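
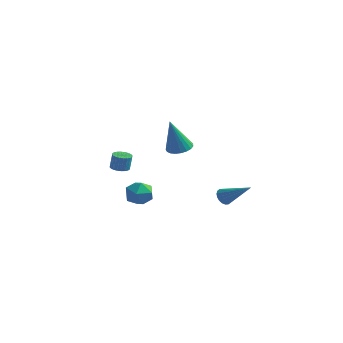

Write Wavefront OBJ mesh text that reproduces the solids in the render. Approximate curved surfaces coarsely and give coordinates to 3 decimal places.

v -3.957 0.426 -1.409
v -3.42 0.628 -1.495
v -3.287 0.697 -0.496
v -3.823 0.494 -0.411
v -3.54 0.82 -1.492
v -3.406 0.889 -0.493
v -3.723 0.952 -1.477
v -3.59 1.021 -0.478
v -3.942 1.004 -1.451
v -3.808 1.073 -0.452
v -4.163 0.968 -1.419
v -4.03 1.036 -0.42
v -4.353 0.849 -1.386
v -4.219 0.918 -0.387
v -4.482 0.666 -1.356
v -4.349 0.734 -0.357
v -4.531 0.446 -1.334
v -4.398 0.515 -0.335
v -4.493 0.223 -1.324
v -4.36 0.292 -0.325
v -4.374 0.031 -1.327
v -4.24 0.1 -0.328
v -4.19 -0.101 -1.342
v -4.057 -0.032 -0.343
v -3.972 -0.153 -1.368
v -3.838 -0.084 -0.369
v -3.75 -0.116 -1.4
v -3.617 -0.048 -0.401
v -3.561 0.002 -1.433
v -3.427 0.071 -0.434
v -3.431 0.186 -1.463
v -3.298 0.254 -0.464
v -3.382 0.405 -1.485
v -3.249 0.474 -0.486
v -4.595 1.994 -4.242
v -4.291 2.45 -3.445
v -3.129 1.53 -4.535
v -2.825 1.986 -3.738
v -3.379 1.197 -3.662
v -4.285 1.484 -3.481
v -3.135 2.496 -4.499
v -4.041 2.783 -4.318
v -3.389 2.761 -3.604
v -3.539 1.958 -3.087
v -3.881 2.022 -4.893
v -4.031 1.219 -4.376
v 1.5 -1.8 2.221
v 1.98 -2.376 2.099
v 1.28 -2.42 4.279
v 2.176 -2.145 2.189
v 2.255 -1.855 2.285
v 2.203 -1.555 2.37
v 2.03 -1.297 2.43
v 1.765 -1.126 2.453
v 1.454 -1.072 2.436
v 1.151 -1.144 2.382
v 0.909 -1.329 2.3
v 0.768 -1.595 2.205
v 0.754 -1.897 2.113
v 0.869 -2.182 2.039
v 1.093 -2.401 1.997
v 1.387 -2.516 1.993
v 1.701 -2.507 2.029
v 2.944 0.435 -2
v 3.217 0.137 -2.416
v 4.636 0.425 -0.88
v 3.262 0.382 -2.482
v 3.244 0.638 -2.453
v 3.167 0.854 -2.334
v 3.045 0.986 -2.149
v 2.903 1.01 -1.934
v 2.77 0.919 -1.733
v 2.67 0.733 -1.584
v 2.625 0.488 -1.518
v 2.643 0.232 -1.548
v 2.72 0.016 -1.666
v 2.842 -0.116 -1.851
v 2.984 -0.14 -2.066
v 3.117 -0.05 -2.267
f 2 1 5
f 2 5 3
f 3 5 6
f 3 6 4
f 5 1 7
f 5 7 6
f 6 7 8
f 6 8 4
f 7 1 9
f 7 9 8
f 8 9 10
f 8 10 4
f 9 1 11
f 9 11 10
f 10 11 12
f 10 12 4
f 11 1 13
f 11 13 12
f 12 13 14
f 12 14 4
f 13 1 15
f 13 15 14
f 14 15 16
f 14 16 4
f 15 1 17
f 15 17 16
f 16 17 18
f 16 18 4
f 17 1 19
f 17 19 18
f 18 19 20
f 18 20 4
f 19 1 21
f 19 21 20
f 20 21 22
f 20 22 4
f 21 1 23
f 21 23 22
f 22 23 24
f 22 24 4
f 23 1 25
f 23 25 24
f 24 25 26
f 24 26 4
f 25 1 27
f 25 27 26
f 26 27 28
f 26 28 4
f 27 1 29
f 27 29 28
f 28 29 30
f 28 30 4
f 29 1 31
f 29 31 30
f 30 31 32
f 30 32 4
f 31 1 33
f 31 33 32
f 32 33 34
f 32 34 4
f 33 1 2
f 33 2 34
f 34 2 3
f 34 3 4
f 35 46 40
f 35 40 36
f 35 36 42
f 35 42 45
f 35 45 46
f 36 40 44
f 40 46 39
f 46 45 37
f 45 42 41
f 42 36 43
f 38 44 39
f 38 39 37
f 38 37 41
f 38 41 43
f 38 43 44
f 39 44 40
f 37 39 46
f 41 37 45
f 43 41 42
f 44 43 36
f 48 47 50
f 48 50 49
f 50 47 51
f 50 51 49
f 51 47 52
f 51 52 49
f 52 47 53
f 52 53 49
f 53 47 54
f 53 54 49
f 54 47 55
f 54 55 49
f 55 47 56
f 55 56 49
f 56 47 57
f 56 57 49
f 57 47 58
f 57 58 49
f 58 47 59
f 58 59 49
f 59 47 60
f 59 60 49
f 60 47 61
f 60 61 49
f 61 47 62
f 61 62 49
f 62 47 63
f 62 63 49
f 63 47 48
f 63 48 49
f 65 64 67
f 65 67 66
f 67 64 68
f 67 68 66
f 68 64 69
f 68 69 66
f 69 64 70
f 69 70 66
f 70 64 71
f 70 71 66
f 71 64 72
f 71 72 66
f 72 64 73
f 72 73 66
f 73 64 74
f 73 74 66
f 74 64 75
f 74 75 66
f 75 64 76
f 75 76 66
f 76 64 77
f 76 77 66
f 77 64 78
f 77 78 66
f 78 64 79
f 78 79 66
f 79 64 65
f 79 65 66



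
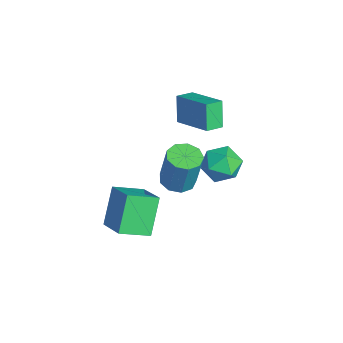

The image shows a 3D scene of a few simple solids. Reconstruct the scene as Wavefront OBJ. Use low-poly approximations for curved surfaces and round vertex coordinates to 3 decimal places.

v 2.02 -2.637 0.97
v 3.595 -2.265 1.803
v 1.988 -1.127 0.357
v 3.564 -0.755 1.19
v 3.076 -3.305 -0.73
v 4.652 -2.933 0.103
v 3.045 -1.795 -1.343
v 4.62 -1.423 -0.51
v -1.013 4.194 -2.958
v -0.382 3.771 -2.086
v -2.538 3.369 -2.254
v -1.907 2.946 -1.382
v -2.113 4.082 -1.448
v -1.171 4.592 -1.884
v -1.749 2.548 -2.456
v -0.807 3.058 -2.892
v -0.837 2.754 -1.776
v -1.062 3.702 -1.153
v -1.858 3.438 -3.187
v -2.083 4.386 -2.564
v -0.605 1.111 2.589
v -1.245 1.243 3.973
v -0.977 1.981 2.335
v -1.617 2.113 3.718
v 1.177 2.087 3.322
v 0.537 2.219 4.705
v 0.805 2.957 3.067
v 0.165 3.089 4.451
v 1.047 0.724 -0.255
v 1.933 0.679 -0.41
v 2.318 0.932 1.72
v 1.433 0.976 1.875
v 1.742 1.264 -0.445
v 2.127 1.516 1.686
v 1.226 1.595 -0.391
v 1.611 1.848 1.74
v 0.626 1.519 -0.274
v 1.012 1.772 1.857
v 0.224 1.071 -0.148
v 0.609 1.323 1.983
v 0.207 0.46 -0.072
v 0.592 0.713 2.059
v 0.583 -0.027 -0.082
v 0.968 0.225 2.049
v 1.176 -0.163 -0.173
v 1.562 0.089 1.957
v 1.709 0.116 -0.303
v 2.095 0.369 1.828
f 2 4 1
f 5 2 1
f 1 4 3
f 3 5 1
f 2 8 4
f 6 2 5
f 6 8 2
f 4 8 3
f 7 5 3
f 3 8 7
f 7 6 5
f 8 6 7
f 9 20 14
f 9 14 10
f 9 10 16
f 9 16 19
f 9 19 20
f 10 14 18
f 14 20 13
f 20 19 11
f 19 16 15
f 16 10 17
f 12 18 13
f 12 13 11
f 12 11 15
f 12 15 17
f 12 17 18
f 13 18 14
f 11 13 20
f 15 11 19
f 17 15 16
f 18 17 10
f 22 24 21
f 25 22 21
f 21 24 23
f 23 25 21
f 22 28 24
f 26 22 25
f 26 28 22
f 24 28 23
f 27 25 23
f 23 28 27
f 27 26 25
f 28 26 27
f 30 29 33
f 30 33 31
f 31 33 34
f 31 34 32
f 33 29 35
f 33 35 34
f 34 35 36
f 34 36 32
f 35 29 37
f 35 37 36
f 36 37 38
f 36 38 32
f 37 29 39
f 37 39 38
f 38 39 40
f 38 40 32
f 39 29 41
f 39 41 40
f 40 41 42
f 40 42 32
f 41 29 43
f 41 43 42
f 42 43 44
f 42 44 32
f 43 29 45
f 43 45 44
f 44 45 46
f 44 46 32
f 45 29 47
f 45 47 46
f 46 47 48
f 46 48 32
f 47 29 30
f 47 30 48
f 48 30 31
f 48 31 32



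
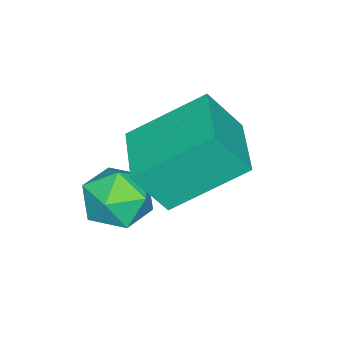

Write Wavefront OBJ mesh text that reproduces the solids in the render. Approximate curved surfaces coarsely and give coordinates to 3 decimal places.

v 3.453 -2.82 1.188
v 3.903 -3.044 0.424
v 2.777 -4.136 1.176
v 3.227 -4.36 0.412
v 3.679 -4.282 1.203
v 4.098 -3.469 1.21
v 2.582 -3.711 0.39
v 3.001 -2.898 0.397
v 3.365 -3.595 -0.07
v 4.043 -3.948 0.433
v 2.637 -3.232 1.167
v 3.315 -3.585 1.67
v 2.52 -3.835 2.29
v 1.533 -2.339 3.531
v 2.101 -3.163 1.147
v 1.114 -1.668 2.389
v 4.006 -2.872 2.311
v 3.019 -1.377 3.553
v 3.587 -2.201 1.169
v 2.6 -0.705 2.41
f 1 12 6
f 1 6 2
f 1 2 8
f 1 8 11
f 1 11 12
f 2 6 10
f 6 12 5
f 12 11 3
f 11 8 7
f 8 2 9
f 4 10 5
f 4 5 3
f 4 3 7
f 4 7 9
f 4 9 10
f 5 10 6
f 3 5 12
f 7 3 11
f 9 7 8
f 10 9 2
f 14 16 13
f 17 14 13
f 13 16 15
f 15 17 13
f 14 20 16
f 18 14 17
f 18 20 14
f 16 20 15
f 19 17 15
f 15 20 19
f 19 18 17
f 20 18 19



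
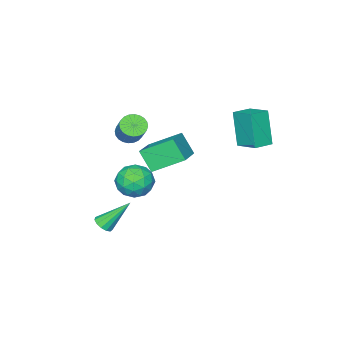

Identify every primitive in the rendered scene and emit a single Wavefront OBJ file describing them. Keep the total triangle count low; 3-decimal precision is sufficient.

v -2.873 -1.06 -1.727
v -2.849 -1.902 -0.547
v -1.32 -0.183 -1.133
v -1.296 -1.025 0.047
v -1.764 -2.375 -2.687
v -1.74 -3.217 -1.507
v -0.211 -1.498 -2.093
v -0.187 -2.34 -0.913
v 1.616 -1.209 1.792
v 2.264 -1.284 1.54
v 2.793 -0.407 2.635
v 2.144 -0.331 2.888
v 2.179 -1.063 1.404
v 2.708 -0.186 2.499
v 2.009 -0.864 1.327
v 2.538 0.013 2.422
v 1.778 -0.718 1.32
v 2.307 0.16 2.416
v 1.523 -0.646 1.386
v 2.052 0.231 2.482
v 1.282 -0.66 1.514
v 1.811 0.217 2.609
v 1.092 -0.757 1.684
v 1.62 0.12 2.779
v 0.981 -0.924 1.87
v 1.51 -0.046 2.966
v 0.967 -1.133 2.045
v 1.496 -0.256 3.14
v 1.052 -1.354 2.181
v 1.581 -0.477 3.276
v 1.222 -1.553 2.258
v 1.751 -0.676 3.353
v 1.453 -1.7 2.264
v 1.982 -0.822 3.36
v 1.708 -1.771 2.198
v 2.237 -0.894 3.294
v 1.949 -1.757 2.071
v 2.478 -0.88 3.166
v 2.14 -1.66 1.901
v 2.668 -0.783 2.996
v 2.25 -1.494 1.714
v 2.779 -0.616 2.81
v 1.635 0.364 -1.125
v 2.611 0.082 -1.436
v 1.109 -1.262 -1.304
v 2.085 -1.544 -1.615
v 1.912 -1.252 -0.609
v 2.237 -0.247 -0.498
v 1.483 -0.933 -2.242
v 1.808 0.072 -2.131
v 2.517 -0.719 -2.126
v 2.782 -0.916 -1.117
v 0.938 -0.264 -1.623
v 1.203 -0.461 -0.614
v 2.169 0.366 -1.265
v 1.551 -1.546 -1.475
v 1.449 -1.374 -0.884
v 2.022 -1.539 -1.066
v 1.949 0.172 -0.714
v 2.523 0.007 -0.896
v 2.112 -0.777 -0.41
v 1.197 -1.187 -1.844
v 1.771 -1.352 -2.026
v 1.698 0.359 -1.674
v 2.271 0.194 -1.856
v 1.608 -0.403 -2.33
v 2.688 -0.271 -1.853
v 2.378 -1.227 -1.958
v 2.025 -0.868 -2.327
v 2.216 -0.277 -2.262
v 2.843 -0.387 -1.26
v 2.534 -1.342 -1.365
v 2.432 -1.171 -0.774
v 2.623 -0.58 -0.709
v 2.788 -0.858 -1.666
v 1.186 0.162 -1.375
v 0.877 -0.793 -1.48
v 1.097 -0.6 -2.031
v 1.288 -0.009 -1.966
v 1.342 0.047 -0.782
v 1.032 -0.909 -0.887
v 1.504 -0.903 -0.478
v 1.695 -0.312 -0.413
v 0.932 -0.322 -1.074
v -3.225 2.716 0.636
v -3.57 2.077 2.606
v -3.1 3.997 1.073
v -3.445 3.359 3.044
v -2.135 2.561 0.776
v -2.48 1.923 2.747
v -2.01 3.843 1.214
v -2.355 3.204 3.184
v 2.968 -1.724 -4.555
v 3.342 -1.967 -4.168
v 1.972 -0.816 -3.025
v 3.474 -1.675 -4.255
v 3.446 -1.399 -4.437
v 3.266 -1.226 -4.657
v 2.992 -1.211 -4.845
v 2.71 -1.359 -4.94
v 2.511 -1.624 -4.913
v 2.456 -1.92 -4.773
v 2.564 -2.154 -4.563
v 2.801 -2.252 -4.351
v 3.091 -2.182 -4.204
f 2 4 1
f 5 2 1
f 1 4 3
f 3 5 1
f 2 8 4
f 6 2 5
f 6 8 2
f 4 8 3
f 7 5 3
f 3 8 7
f 7 6 5
f 8 6 7
f 10 9 13
f 10 13 11
f 11 13 14
f 11 14 12
f 13 9 15
f 13 15 14
f 14 15 16
f 14 16 12
f 15 9 17
f 15 17 16
f 16 17 18
f 16 18 12
f 17 9 19
f 17 19 18
f 18 19 20
f 18 20 12
f 19 9 21
f 19 21 20
f 20 21 22
f 20 22 12
f 21 9 23
f 21 23 22
f 22 23 24
f 22 24 12
f 23 9 25
f 23 25 24
f 24 25 26
f 24 26 12
f 25 9 27
f 25 27 26
f 26 27 28
f 26 28 12
f 27 9 29
f 27 29 28
f 28 29 30
f 28 30 12
f 29 9 31
f 29 31 30
f 30 31 32
f 30 32 12
f 31 9 33
f 31 33 32
f 32 33 34
f 32 34 12
f 33 9 35
f 33 35 34
f 34 35 36
f 34 36 12
f 35 9 37
f 35 37 36
f 36 37 38
f 36 38 12
f 37 9 39
f 37 39 38
f 38 39 40
f 38 40 12
f 39 9 41
f 39 41 40
f 40 41 42
f 40 42 12
f 41 9 10
f 41 10 42
f 42 10 11
f 42 11 12
f 43 80 59
f 80 54 83
f 59 83 48
f 80 83 59
f 43 59 55
f 59 48 60
f 55 60 44
f 59 60 55
f 43 55 64
f 55 44 65
f 64 65 50
f 55 65 64
f 43 64 76
f 64 50 79
f 76 79 53
f 64 79 76
f 43 76 80
f 76 53 84
f 80 84 54
f 76 84 80
f 44 60 71
f 60 48 74
f 71 74 52
f 60 74 71
f 48 83 61
f 83 54 82
f 61 82 47
f 83 82 61
f 54 84 81
f 84 53 77
f 81 77 45
f 84 77 81
f 53 79 78
f 79 50 66
f 78 66 49
f 79 66 78
f 50 65 70
f 65 44 67
f 70 67 51
f 65 67 70
f 46 72 58
f 72 52 73
f 58 73 47
f 72 73 58
f 46 58 56
f 58 47 57
f 56 57 45
f 58 57 56
f 46 56 63
f 56 45 62
f 63 62 49
f 56 62 63
f 46 63 68
f 63 49 69
f 68 69 51
f 63 69 68
f 46 68 72
f 68 51 75
f 72 75 52
f 68 75 72
f 47 73 61
f 73 52 74
f 61 74 48
f 73 74 61
f 45 57 81
f 57 47 82
f 81 82 54
f 57 82 81
f 49 62 78
f 62 45 77
f 78 77 53
f 62 77 78
f 51 69 70
f 69 49 66
f 70 66 50
f 69 66 70
f 52 75 71
f 75 51 67
f 71 67 44
f 75 67 71
f 86 88 85
f 89 86 85
f 85 88 87
f 87 89 85
f 86 92 88
f 90 86 89
f 90 92 86
f 88 92 87
f 91 89 87
f 87 92 91
f 91 90 89
f 92 90 91
f 94 93 96
f 94 96 95
f 96 93 97
f 96 97 95
f 97 93 98
f 97 98 95
f 98 93 99
f 98 99 95
f 99 93 100
f 99 100 95
f 100 93 101
f 100 101 95
f 101 93 102
f 101 102 95
f 102 93 103
f 102 103 95
f 103 93 104
f 103 104 95
f 104 93 105
f 104 105 95
f 105 93 94
f 105 94 95



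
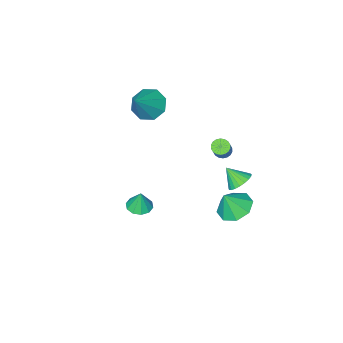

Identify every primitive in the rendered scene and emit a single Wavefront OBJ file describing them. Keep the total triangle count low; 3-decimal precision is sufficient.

v 2.602 0.774 -1.088
v 3.082 0.255 -1.026
v 2.638 0.946 0.068
v 3.298 0.632 -1.089
v 3.247 1.063 -1.152
v 2.95 1.384 -1.19
v 2.52 1.472 -1.19
v 2.122 1.293 -1.151
v 1.906 0.916 -1.088
v 1.957 0.484 -1.025
v 2.254 0.164 -0.987
v 2.684 0.076 -0.987
v -2.084 1.694 1.487
v -1.665 1.445 1.374
v -1.078 1.977 2.38
v -1.496 2.226 2.493
v -1.642 1.635 1.261
v -1.055 2.167 2.266
v -1.707 1.837 1.192
v -1.119 2.369 2.197
v -1.846 2.01 1.181
v -1.259 2.542 2.187
v -2.032 2.121 1.232
v -1.445 2.652 2.237
v -2.229 2.147 1.333
v -1.641 2.679 2.338
v -2.397 2.083 1.464
v -1.809 2.615 2.469
v -2.502 1.943 1.6
v -1.915 2.475 2.606
v -2.525 1.753 1.714
v -1.938 2.285 2.719
v -2.461 1.551 1.783
v -1.873 2.083 2.788
v -2.321 1.378 1.793
v -1.734 1.91 2.799
v -2.135 1.268 1.743
v -1.548 1.799 2.748
v -1.939 1.241 1.642
v -1.351 1.773 2.647
v -1.771 1.305 1.511
v -1.183 1.837 2.516
v -2.393 2.399 -2.953
v -1.457 2.587 -3.412
v -1.767 2.221 -1.747
v -1.806 3.263 -3.131
v -2.499 3.433 -2.745
v -3.13 2.997 -2.481
v -3.33 2.211 -2.494
v -2.981 1.535 -2.775
v -2.288 1.365 -3.16
v -1.656 1.801 -3.424
v -1.163 4.204 1.25
v -0.455 4.381 1.124
v -0.837 3.476 2.05
v -0.535 4.585 1.341
v -0.723 4.722 1.542
v -0.987 4.77 1.692
v -1.281 4.72 1.766
v -1.555 4.581 1.751
v -1.761 4.376 1.649
v -1.864 4.142 1.478
v -1.845 3.918 1.267
v -1.709 3.744 1.054
v -1.478 3.65 0.874
v -1.192 3.651 0.759
v -0.902 3.747 0.729
v -0.656 3.923 0.789
v -0.498 4.147 0.928
v -0.809 -2.901 2.771
v -0.118 -2.724 2.028
v 0.529 -2.339 4.149
v -0.554 -2.088 2.193
v -1.139 -1.928 2.696
v -1.531 -2.338 3.244
v -1.5 -3.078 3.515
v -1.063 -3.714 3.35
v -0.478 -3.873 2.847
v -0.086 -3.463 2.299
f 2 1 4
f 2 4 3
f 4 1 5
f 4 5 3
f 5 1 6
f 5 6 3
f 6 1 7
f 6 7 3
f 7 1 8
f 7 8 3
f 8 1 9
f 8 9 3
f 9 1 10
f 9 10 3
f 10 1 11
f 10 11 3
f 11 1 12
f 11 12 3
f 12 1 2
f 12 2 3
f 14 13 17
f 14 17 15
f 15 17 18
f 15 18 16
f 17 13 19
f 17 19 18
f 18 19 20
f 18 20 16
f 19 13 21
f 19 21 20
f 20 21 22
f 20 22 16
f 21 13 23
f 21 23 22
f 22 23 24
f 22 24 16
f 23 13 25
f 23 25 24
f 24 25 26
f 24 26 16
f 25 13 27
f 25 27 26
f 26 27 28
f 26 28 16
f 27 13 29
f 27 29 28
f 28 29 30
f 28 30 16
f 29 13 31
f 29 31 30
f 30 31 32
f 30 32 16
f 31 13 33
f 31 33 32
f 32 33 34
f 32 34 16
f 33 13 35
f 33 35 34
f 34 35 36
f 34 36 16
f 35 13 37
f 35 37 36
f 36 37 38
f 36 38 16
f 37 13 39
f 37 39 38
f 38 39 40
f 38 40 16
f 39 13 41
f 39 41 40
f 40 41 42
f 40 42 16
f 41 13 14
f 41 14 42
f 42 14 15
f 42 15 16
f 44 43 46
f 44 46 45
f 46 43 47
f 46 47 45
f 47 43 48
f 47 48 45
f 48 43 49
f 48 49 45
f 49 43 50
f 49 50 45
f 50 43 51
f 50 51 45
f 51 43 52
f 51 52 45
f 52 43 44
f 52 44 45
f 54 53 56
f 54 56 55
f 56 53 57
f 56 57 55
f 57 53 58
f 57 58 55
f 58 53 59
f 58 59 55
f 59 53 60
f 59 60 55
f 60 53 61
f 60 61 55
f 61 53 62
f 61 62 55
f 62 53 63
f 62 63 55
f 63 53 64
f 63 64 55
f 64 53 65
f 64 65 55
f 65 53 66
f 65 66 55
f 66 53 67
f 66 67 55
f 67 53 68
f 67 68 55
f 68 53 69
f 68 69 55
f 69 53 54
f 69 54 55
f 71 70 73
f 71 73 72
f 73 70 74
f 73 74 72
f 74 70 75
f 74 75 72
f 75 70 76
f 75 76 72
f 76 70 77
f 76 77 72
f 77 70 78
f 77 78 72
f 78 70 79
f 78 79 72
f 79 70 71
f 79 71 72



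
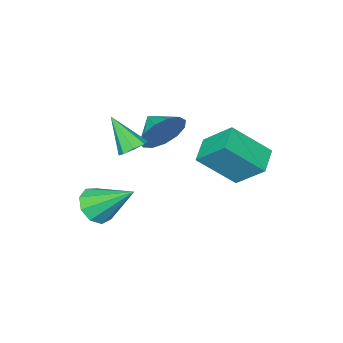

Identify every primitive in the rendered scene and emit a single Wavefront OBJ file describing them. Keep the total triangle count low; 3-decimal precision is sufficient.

v 1.465 1.778 1.369
v 2.044 1.928 1.417
v 1.635 0.742 2.591
v 1.772 2.191 1.677
v 1.32 2.212 1.757
v 0.953 1.978 1.61
v 0.886 1.627 1.322
v 1.158 1.364 1.061
v 1.61 1.344 0.981
v 1.977 1.577 1.128
v -1.72 1.92 0.474
v -2.051 3.086 1.593
v -2.862 2.841 -0.825
v -3.194 4.008 0.294
v -0.806 2.532 0.106
v -1.138 3.699 1.225
v -1.949 3.454 -1.193
v -2.28 4.62 -0.074
v -0.557 1.027 0.923
v 0.031 1.242 1.703
v -0.663 0.033 1.277
v -0.497 1.356 1.865
v -1.043 1.366 1.728
v -1.435 1.268 1.335
v -1.548 1.094 0.811
v -1.346 0.898 0.323
v -0.894 0.743 0.025
v -0.334 0.678 0.012
v 0.155 0.724 0.288
v 0.418 0.866 0.766
v 0.372 1.059 1.293
v 2.046 0.314 -2.265
v 2.601 0.028 -1.688
v 1.454 1.766 -0.975
v 2.853 0.43 -2.024
v 2.728 0.777 -2.473
v 2.284 0.909 -2.824
v 1.728 0.762 -2.914
v 1.322 0.406 -2.7
v 1.254 0.007 -2.283
v 1.557 -0.248 -1.857
v 2.089 -0.24 -1.622
f 2 1 4
f 2 4 3
f 4 1 5
f 4 5 3
f 5 1 6
f 5 6 3
f 6 1 7
f 6 7 3
f 7 1 8
f 7 8 3
f 8 1 9
f 8 9 3
f 9 1 10
f 9 10 3
f 10 1 2
f 10 2 3
f 12 14 11
f 15 12 11
f 11 14 13
f 13 15 11
f 12 18 14
f 16 12 15
f 16 18 12
f 14 18 13
f 17 15 13
f 13 18 17
f 17 16 15
f 18 16 17
f 20 19 22
f 20 22 21
f 22 19 23
f 22 23 21
f 23 19 24
f 23 24 21
f 24 19 25
f 24 25 21
f 25 19 26
f 25 26 21
f 26 19 27
f 26 27 21
f 27 19 28
f 27 28 21
f 28 19 29
f 28 29 21
f 29 19 30
f 29 30 21
f 30 19 31
f 30 31 21
f 31 19 20
f 31 20 21
f 33 32 35
f 33 35 34
f 35 32 36
f 35 36 34
f 36 32 37
f 36 37 34
f 37 32 38
f 37 38 34
f 38 32 39
f 38 39 34
f 39 32 40
f 39 40 34
f 40 32 41
f 40 41 34
f 41 32 42
f 41 42 34
f 42 32 33
f 42 33 34



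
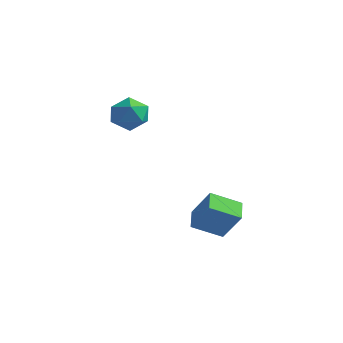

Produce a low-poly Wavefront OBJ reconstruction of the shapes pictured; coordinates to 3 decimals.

v -4.129 -0.932 1.536
v -3.83 -0.456 2.487
v -3.27 -2.424 2.013
v -2.971 -1.948 2.964
v -4.029 -2.206 2.784
v -4.56 -1.284 2.489
v -2.54 -1.596 2.011
v -3.071 -0.674 1.716
v -2.848 -0.866 2.78
v -3.769 -1.244 3.258
v -3.331 -1.636 1.242
v -4.252 -2.014 1.72
v 1.352 -2.424 -3.642
v 0.592 -1.524 -3.142
v 2.29 -1.219 -4.387
v 1.531 -0.318 -3.887
v 2.429 -2.342 -2.153
v 1.67 -1.441 -1.653
v 3.368 -1.136 -2.898
v 2.608 -0.236 -2.398
f 1 12 6
f 1 6 2
f 1 2 8
f 1 8 11
f 1 11 12
f 2 6 10
f 6 12 5
f 12 11 3
f 11 8 7
f 8 2 9
f 4 10 5
f 4 5 3
f 4 3 7
f 4 7 9
f 4 9 10
f 5 10 6
f 3 5 12
f 7 3 11
f 9 7 8
f 10 9 2
f 14 16 13
f 17 14 13
f 13 16 15
f 15 17 13
f 14 20 16
f 18 14 17
f 18 20 14
f 16 20 15
f 19 17 15
f 15 20 19
f 19 18 17
f 20 18 19



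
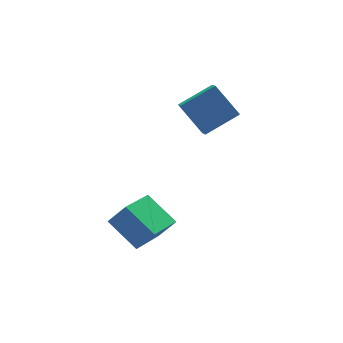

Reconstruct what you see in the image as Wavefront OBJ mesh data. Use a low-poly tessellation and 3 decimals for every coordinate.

v -3.058 -4.88 -3.522
v -2.452 -5.181 -2.693
v -3.571 -3.574 -2.673
v -2.965 -3.875 -1.844
v -1.555 -3.825 -4.236
v -0.949 -4.126 -3.407
v -2.068 -2.519 -3.387
v -1.462 -2.82 -2.558
v 0.975 -2.943 0.169
v 0.497 -1.888 1.316
v 1.342 -2.061 -0.489
v 0.864 -1.006 0.658
v 2.436 -3.034 0.862
v 1.958 -1.979 2.009
v 2.803 -2.152 0.204
v 2.325 -1.097 1.351
f 2 4 1
f 5 2 1
f 1 4 3
f 3 5 1
f 2 8 4
f 6 2 5
f 6 8 2
f 4 8 3
f 7 5 3
f 3 8 7
f 7 6 5
f 8 6 7
f 10 12 9
f 13 10 9
f 9 12 11
f 11 13 9
f 10 16 12
f 14 10 13
f 14 16 10
f 12 16 11
f 15 13 11
f 11 16 15
f 15 14 13
f 16 14 15



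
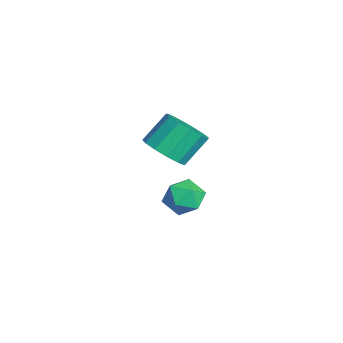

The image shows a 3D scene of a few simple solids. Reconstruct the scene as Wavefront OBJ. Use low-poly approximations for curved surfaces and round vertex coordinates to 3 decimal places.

v 1.87 -0.355 -2.475
v 2.33 0.253 -3.036
v 2.29 -1.513 -3.384
v 2.75 -0.905 -3.945
v 3.075 -1.084 -3.075
v 2.816 -0.369 -2.513
v 1.804 -0.891 -3.907
v 1.545 -0.176 -3.345
v 2.289 -0.079 -3.921
v 3.075 -0.198 -3.407
v 1.545 -1.062 -3.013
v 2.331 -1.181 -2.499
v 4.108 -1.687 0.698
v 4.74 -2.134 1.331
v 4.324 -1.16 2.435
v 3.692 -0.713 1.802
v 5.032 -1.724 1.078
v 4.616 -0.75 2.183
v 5.031 -1.301 0.705
v 4.615 -0.328 1.81
v 4.736 -1.002 0.33
v 4.32 -0.028 1.434
v 4.242 -0.919 0.071
v 3.827 0.055 1.176
v 3.706 -1.081 0.012
v 3.29 -0.107 1.116
v 3.297 -1.435 0.17
v 2.881 -0.461 1.274
v 3.146 -1.869 0.496
v 2.73 -0.895 1.6
v 3.3 -2.245 0.886
v 2.884 -1.271 1.99
v 3.71 -2.444 1.216
v 3.295 -1.47 2.32
v 4.247 -2.403 1.382
v 3.831 -1.429 2.486
f 1 12 6
f 1 6 2
f 1 2 8
f 1 8 11
f 1 11 12
f 2 6 10
f 6 12 5
f 12 11 3
f 11 8 7
f 8 2 9
f 4 10 5
f 4 5 3
f 4 3 7
f 4 7 9
f 4 9 10
f 5 10 6
f 3 5 12
f 7 3 11
f 9 7 8
f 10 9 2
f 14 13 17
f 14 17 15
f 15 17 18
f 15 18 16
f 17 13 19
f 17 19 18
f 18 19 20
f 18 20 16
f 19 13 21
f 19 21 20
f 20 21 22
f 20 22 16
f 21 13 23
f 21 23 22
f 22 23 24
f 22 24 16
f 23 13 25
f 23 25 24
f 24 25 26
f 24 26 16
f 25 13 27
f 25 27 26
f 26 27 28
f 26 28 16
f 27 13 29
f 27 29 28
f 28 29 30
f 28 30 16
f 29 13 31
f 29 31 30
f 30 31 32
f 30 32 16
f 31 13 33
f 31 33 32
f 32 33 34
f 32 34 16
f 33 13 35
f 33 35 34
f 34 35 36
f 34 36 16
f 35 13 14
f 35 14 36
f 36 14 15
f 36 15 16



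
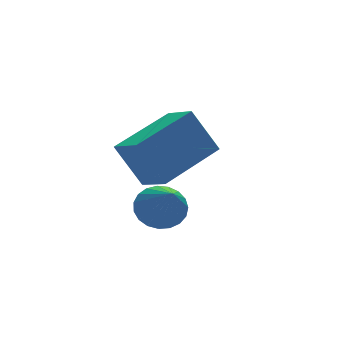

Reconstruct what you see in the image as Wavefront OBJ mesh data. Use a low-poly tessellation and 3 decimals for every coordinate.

v -0.997 -0.901 1.543
v -1.576 -0.363 2.876
v -1.183 0.14 1.042
v -1.762 0.678 2.375
v 0.922 -0.278 2.125
v 0.343 0.26 3.458
v 0.736 0.763 1.624
v 0.157 1.301 2.957
v -1.579 -1.837 1.286
v -1.034 -2.216 1.006
v -1.841 -3.103 2.494
v -0.895 -2.049 1.212
v -0.873 -1.845 1.43
v -0.974 -1.64 1.624
v -1.179 -1.469 1.759
v -1.453 -1.361 1.812
v -1.749 -1.336 1.775
v -2.015 -1.397 1.652
v -2.206 -1.534 1.467
v -2.289 -1.723 1.25
v -2.248 -1.932 1.04
v -2.092 -2.125 0.872
v -1.847 -2.267 0.776
v -1.556 -2.336 0.768
v -1.268 -2.317 0.849
f 2 4 1
f 5 2 1
f 1 4 3
f 3 5 1
f 2 8 4
f 6 2 5
f 6 8 2
f 4 8 3
f 7 5 3
f 3 8 7
f 7 6 5
f 8 6 7
f 10 9 12
f 10 12 11
f 12 9 13
f 12 13 11
f 13 9 14
f 13 14 11
f 14 9 15
f 14 15 11
f 15 9 16
f 15 16 11
f 16 9 17
f 16 17 11
f 17 9 18
f 17 18 11
f 18 9 19
f 18 19 11
f 19 9 20
f 19 20 11
f 20 9 21
f 20 21 11
f 21 9 22
f 21 22 11
f 22 9 23
f 22 23 11
f 23 9 24
f 23 24 11
f 24 9 25
f 24 25 11
f 25 9 10
f 25 10 11



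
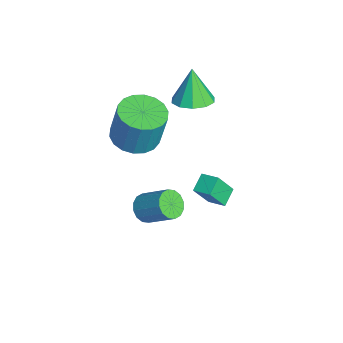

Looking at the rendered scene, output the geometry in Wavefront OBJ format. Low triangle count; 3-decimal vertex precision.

v -1.543 1.607 1.679
v -0.758 1.992 1.933
v -2.077 1.653 3.261
v -1.118 2.403 1.8
v -1.64 2.51 1.62
v -2.125 2.272 1.463
v -2.388 1.781 1.389
v -2.327 1.223 1.425
v -1.967 0.812 1.559
v -1.445 0.705 1.738
v -0.96 0.942 1.895
v -0.698 1.434 1.97
v -0.25 2.394 -3.056
v 0.006 1.697 -1.834
v 0.317 2.976 -2.843
v 0.573 2.279 -1.621
v 0.387 1.921 -3.459
v 0.643 1.224 -2.237
v 0.954 2.503 -3.246
v 1.21 1.806 -2.024
v -0.1 -1.031 1.182
v 0.897 -0.8 0.999
v 1.158 -0.499 2.795
v 0.16 -0.729 2.978
v 0.688 -0.389 0.96
v 0.948 -0.088 2.757
v 0.323 -0.105 0.965
v 0.583 0.196 2.762
v -0.127 -0.005 1.014
v 0.134 0.297 2.81
v -0.571 -0.107 1.095
v -0.31 0.194 2.892
v -0.921 -0.393 1.194
v -0.661 -0.091 2.99
v -1.109 -0.804 1.29
v -0.849 -0.503 3.087
v -1.098 -1.261 1.365
v -0.837 -0.96 3.161
v -0.888 -1.672 1.403
v -0.628 -1.371 3.2
v -0.523 -1.956 1.398
v -0.263 -1.655 3.195
v -0.074 -2.057 1.35
v 0.187 -1.755 3.146
v 0.37 -1.954 1.268
v 0.631 -1.653 3.065
v 0.721 -1.669 1.17
v 0.981 -1.367 2.966
v 0.909 -1.257 1.073
v 1.169 -0.956 2.87
v 3.012 -1.112 -0.396
v 3.593 -1.333 -0.646
v 4.329 -0.429 0.266
v 3.748 -0.208 0.516
v 3.507 -1.063 -0.845
v 4.243 -0.159 0.067
v 3.288 -0.805 -0.923
v 4.025 0.099 -0.012
v 2.996 -0.63 -0.861
v 3.732 0.274 0.051
v 2.707 -0.584 -0.674
v 3.444 0.32 0.238
v 2.501 -0.679 -0.412
v 3.237 0.225 0.5
v 2.431 -0.891 -0.146
v 3.167 0.013 0.766
v 2.517 -1.161 0.053
v 3.253 -0.257 0.965
v 2.735 -1.419 0.132
v 3.472 -0.515 1.043
v 3.028 -1.594 0.069
v 3.764 -0.69 0.981
v 3.316 -1.64 -0.118
v 4.053 -0.736 0.794
v 3.523 -1.545 -0.38
v 4.259 -0.641 0.532
f 2 1 4
f 2 4 3
f 4 1 5
f 4 5 3
f 5 1 6
f 5 6 3
f 6 1 7
f 6 7 3
f 7 1 8
f 7 8 3
f 8 1 9
f 8 9 3
f 9 1 10
f 9 10 3
f 10 1 11
f 10 11 3
f 11 1 12
f 11 12 3
f 12 1 2
f 12 2 3
f 14 16 13
f 17 14 13
f 13 16 15
f 15 17 13
f 14 20 16
f 18 14 17
f 18 20 14
f 16 20 15
f 19 17 15
f 15 20 19
f 19 18 17
f 20 18 19
f 22 21 25
f 22 25 23
f 23 25 26
f 23 26 24
f 25 21 27
f 25 27 26
f 26 27 28
f 26 28 24
f 27 21 29
f 27 29 28
f 28 29 30
f 28 30 24
f 29 21 31
f 29 31 30
f 30 31 32
f 30 32 24
f 31 21 33
f 31 33 32
f 32 33 34
f 32 34 24
f 33 21 35
f 33 35 34
f 34 35 36
f 34 36 24
f 35 21 37
f 35 37 36
f 36 37 38
f 36 38 24
f 37 21 39
f 37 39 38
f 38 39 40
f 38 40 24
f 39 21 41
f 39 41 40
f 40 41 42
f 40 42 24
f 41 21 43
f 41 43 42
f 42 43 44
f 42 44 24
f 43 21 45
f 43 45 44
f 44 45 46
f 44 46 24
f 45 21 47
f 45 47 46
f 46 47 48
f 46 48 24
f 47 21 49
f 47 49 48
f 48 49 50
f 48 50 24
f 49 21 22
f 49 22 50
f 50 22 23
f 50 23 24
f 52 51 55
f 52 55 53
f 53 55 56
f 53 56 54
f 55 51 57
f 55 57 56
f 56 57 58
f 56 58 54
f 57 51 59
f 57 59 58
f 58 59 60
f 58 60 54
f 59 51 61
f 59 61 60
f 60 61 62
f 60 62 54
f 61 51 63
f 61 63 62
f 62 63 64
f 62 64 54
f 63 51 65
f 63 65 64
f 64 65 66
f 64 66 54
f 65 51 67
f 65 67 66
f 66 67 68
f 66 68 54
f 67 51 69
f 67 69 68
f 68 69 70
f 68 70 54
f 69 51 71
f 69 71 70
f 70 71 72
f 70 72 54
f 71 51 73
f 71 73 72
f 72 73 74
f 72 74 54
f 73 51 75
f 73 75 74
f 74 75 76
f 74 76 54
f 75 51 52
f 75 52 76
f 76 52 53
f 76 53 54



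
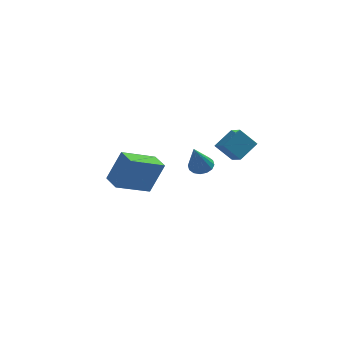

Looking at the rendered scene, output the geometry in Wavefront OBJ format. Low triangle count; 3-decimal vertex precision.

v -3.665 2.511 -3.312
v -2.904 2.701 -1.45
v -4.367 3.439 -3.12
v -3.607 3.63 -1.258
v -2.153 3.81 -4.062
v -1.393 4.001 -2.2
v -2.856 4.739 -3.87
v -2.095 4.929 -2.008
v 1.579 -2.032 0.636
v 2.215 -2.026 0.707
v 1.421 -3.128 2.144
v 2.107 -1.768 0.884
v 1.857 -1.58 0.994
v 1.533 -1.514 1.009
v 1.221 -1.586 0.923
v 1.005 -1.778 0.761
v 0.943 -2.038 0.566
v 1.051 -2.296 0.389
v 1.301 -2.484 0.279
v 1.625 -2.551 0.264
v 1.937 -2.478 0.35
v 2.153 -2.287 0.512
v 1.906 -0.194 1.195
v 2.441 -0.908 1.549
v 2.579 0.685 1.95
v 3.114 -0.029 2.304
v 2.746 -0.031 0.256
v 3.281 -0.745 0.61
v 3.419 0.848 1.011
v 3.954 0.134 1.365
f 2 4 1
f 5 2 1
f 1 4 3
f 3 5 1
f 2 8 4
f 6 2 5
f 6 8 2
f 4 8 3
f 7 5 3
f 3 8 7
f 7 6 5
f 8 6 7
f 10 9 12
f 10 12 11
f 12 9 13
f 12 13 11
f 13 9 14
f 13 14 11
f 14 9 15
f 14 15 11
f 15 9 16
f 15 16 11
f 16 9 17
f 16 17 11
f 17 9 18
f 17 18 11
f 18 9 19
f 18 19 11
f 19 9 20
f 19 20 11
f 20 9 21
f 20 21 11
f 21 9 22
f 21 22 11
f 22 9 10
f 22 10 11
f 24 26 23
f 27 24 23
f 23 26 25
f 25 27 23
f 24 30 26
f 28 24 27
f 28 30 24
f 26 30 25
f 29 27 25
f 25 30 29
f 29 28 27
f 30 28 29



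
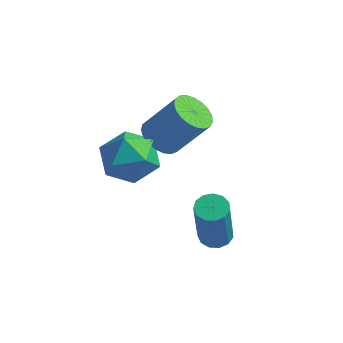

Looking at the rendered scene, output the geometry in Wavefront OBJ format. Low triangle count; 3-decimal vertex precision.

v 2.063 -2.869 -3.717
v 2.601 -3.063 -3.811
v 2.736 -3.685 -1.757
v 2.197 -3.491 -1.663
v 2.631 -2.751 -3.718
v 2.765 -3.373 -1.665
v 2.48 -2.476 -3.625
v 2.614 -3.099 -1.572
v 2.197 -2.326 -3.561
v 2.331 -2.949 -1.508
v 1.871 -2.348 -3.546
v 2.005 -2.971 -1.493
v 1.606 -2.536 -3.586
v 1.741 -3.159 -1.532
v 1.486 -2.829 -3.667
v 1.621 -3.452 -1.613
v 1.549 -3.135 -3.764
v 1.684 -3.757 -1.71
v 1.776 -3.356 -3.846
v 1.91 -3.979 -1.792
v 2.093 -3.422 -3.887
v 2.227 -4.045 -1.833
v 2.401 -3.313 -3.874
v 2.535 -3.936 -1.82
v -0.354 -1.956 -0.386
v 0.279 -2.065 -0.811
v 1.287 -1.712 0.601
v 0.654 -1.604 1.026
v 0.226 -1.752 -0.85
v 1.233 -1.399 0.562
v 0.072 -1.474 -0.81
v 1.079 -1.121 0.602
v -0.156 -1.28 -0.696
v 0.851 -0.927 0.716
v -0.418 -1.202 -0.529
v 0.59 -0.85 0.883
v -0.668 -1.255 -0.337
v 0.339 -0.903 1.075
v -0.865 -1.43 -0.153
v 0.143 -1.077 1.259
v -0.973 -1.695 -0.01
v 0.035 -1.342 1.402
v -0.973 -2.005 0.068
v 0.034 -1.653 1.48
v -0.867 -2.307 0.068
v 0.14 -1.955 1.48
v -0.672 -2.549 -0.011
v 0.335 -2.196 1.401
v -0.422 -2.688 -0.155
v 0.585 -2.335 1.257
v -0.16 -2.7 -0.338
v 0.847 -2.347 1.074
v 0.068 -2.584 -0.53
v 1.076 -2.231 0.882
v 0.224 -2.359 -0.697
v 1.231 -2.007 0.715
v -1.451 -2.288 -0.256
v -0.787 -2.039 -1.089
v -1.053 -4.001 -0.451
v -0.389 -3.752 -1.284
v -0.122 -3.457 -0.265
v -0.368 -2.398 -0.145
v -1.472 -3.642 -1.395
v -1.718 -2.583 -1.275
v -0.8 -2.876 -1.793
v 0.034 -2.762 -1.095
v -1.874 -3.278 -0.445
v -1.04 -3.164 0.253
f 2 1 5
f 2 5 3
f 3 5 6
f 3 6 4
f 5 1 7
f 5 7 6
f 6 7 8
f 6 8 4
f 7 1 9
f 7 9 8
f 8 9 10
f 8 10 4
f 9 1 11
f 9 11 10
f 10 11 12
f 10 12 4
f 11 1 13
f 11 13 12
f 12 13 14
f 12 14 4
f 13 1 15
f 13 15 14
f 14 15 16
f 14 16 4
f 15 1 17
f 15 17 16
f 16 17 18
f 16 18 4
f 17 1 19
f 17 19 18
f 18 19 20
f 18 20 4
f 19 1 21
f 19 21 20
f 20 21 22
f 20 22 4
f 21 1 23
f 21 23 22
f 22 23 24
f 22 24 4
f 23 1 2
f 23 2 24
f 24 2 3
f 24 3 4
f 26 25 29
f 26 29 27
f 27 29 30
f 27 30 28
f 29 25 31
f 29 31 30
f 30 31 32
f 30 32 28
f 31 25 33
f 31 33 32
f 32 33 34
f 32 34 28
f 33 25 35
f 33 35 34
f 34 35 36
f 34 36 28
f 35 25 37
f 35 37 36
f 36 37 38
f 36 38 28
f 37 25 39
f 37 39 38
f 38 39 40
f 38 40 28
f 39 25 41
f 39 41 40
f 40 41 42
f 40 42 28
f 41 25 43
f 41 43 42
f 42 43 44
f 42 44 28
f 43 25 45
f 43 45 44
f 44 45 46
f 44 46 28
f 45 25 47
f 45 47 46
f 46 47 48
f 46 48 28
f 47 25 49
f 47 49 48
f 48 49 50
f 48 50 28
f 49 25 51
f 49 51 50
f 50 51 52
f 50 52 28
f 51 25 53
f 51 53 52
f 52 53 54
f 52 54 28
f 53 25 55
f 53 55 54
f 54 55 56
f 54 56 28
f 55 25 26
f 55 26 56
f 56 26 27
f 56 27 28
f 57 68 62
f 57 62 58
f 57 58 64
f 57 64 67
f 57 67 68
f 58 62 66
f 62 68 61
f 68 67 59
f 67 64 63
f 64 58 65
f 60 66 61
f 60 61 59
f 60 59 63
f 60 63 65
f 60 65 66
f 61 66 62
f 59 61 68
f 63 59 67
f 65 63 64
f 66 65 58



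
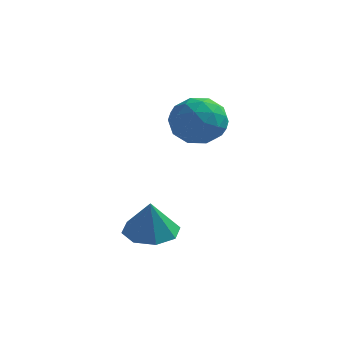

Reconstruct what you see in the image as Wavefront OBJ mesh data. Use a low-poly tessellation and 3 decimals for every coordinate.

v -0.823 -0.456 -2.738
v 0.017 0.083 -2.685
v -0.677 -0.824 -1.322
v -0.605 0.494 -2.513
v -1.356 0.348 -2.473
v -1.794 -0.268 -2.588
v -1.664 -0.995 -2.791
v -1.042 -1.406 -2.962
v -0.291 -1.26 -3.002
v 0.147 -0.644 -2.887
v 0.164 2.403 0.778
v 0.929 1.931 1.419
v -1.109 1.889 1.921
v -0.344 1.417 2.562
v -0.388 2.517 2.473
v 0.398 2.834 1.767
v -0.578 0.986 1.573
v 0.208 1.303 0.867
v 0.471 1.055 1.91
v 0.588 2.002 2.466
v -0.768 1.818 0.874
v -0.651 2.765 1.43
v 0.658 2.212 0.998
v -0.838 1.608 2.342
v -0.864 2.254 2.29
v -0.414 1.977 2.666
v 0.346 2.743 1.203
v 0.796 2.466 1.579
v 0.022 2.81 2.199
v -0.976 1.354 1.761
v -0.526 1.077 2.137
v 0.234 1.843 0.674
v 0.684 1.566 1.05
v -0.202 1.01 1.141
v 0.839 1.42 1.663
v 0.09 1.118 2.335
v -0.048 0.864 1.754
v 0.415 1.051 1.339
v 0.908 1.976 1.99
v 0.16 1.674 2.662
v 0.133 2.321 2.61
v 0.596 2.507 2.195
v 0.638 1.462 2.279
v -0.34 2.146 0.678
v -1.088 1.844 1.35
v -0.776 1.313 1.145
v -0.313 1.499 0.73
v -0.27 2.702 1.005
v -1.019 2.4 1.677
v -0.595 2.769 2.001
v -0.132 2.956 1.586
v -0.818 2.358 1.061
f 2 1 4
f 2 4 3
f 4 1 5
f 4 5 3
f 5 1 6
f 5 6 3
f 6 1 7
f 6 7 3
f 7 1 8
f 7 8 3
f 8 1 9
f 8 9 3
f 9 1 10
f 9 10 3
f 10 1 2
f 10 2 3
f 11 48 27
f 48 22 51
f 27 51 16
f 48 51 27
f 11 27 23
f 27 16 28
f 23 28 12
f 27 28 23
f 11 23 32
f 23 12 33
f 32 33 18
f 23 33 32
f 11 32 44
f 32 18 47
f 44 47 21
f 32 47 44
f 11 44 48
f 44 21 52
f 48 52 22
f 44 52 48
f 12 28 39
f 28 16 42
f 39 42 20
f 28 42 39
f 16 51 29
f 51 22 50
f 29 50 15
f 51 50 29
f 22 52 49
f 52 21 45
f 49 45 13
f 52 45 49
f 21 47 46
f 47 18 34
f 46 34 17
f 47 34 46
f 18 33 38
f 33 12 35
f 38 35 19
f 33 35 38
f 14 40 26
f 40 20 41
f 26 41 15
f 40 41 26
f 14 26 24
f 26 15 25
f 24 25 13
f 26 25 24
f 14 24 31
f 24 13 30
f 31 30 17
f 24 30 31
f 14 31 36
f 31 17 37
f 36 37 19
f 31 37 36
f 14 36 40
f 36 19 43
f 40 43 20
f 36 43 40
f 15 41 29
f 41 20 42
f 29 42 16
f 41 42 29
f 13 25 49
f 25 15 50
f 49 50 22
f 25 50 49
f 17 30 46
f 30 13 45
f 46 45 21
f 30 45 46
f 19 37 38
f 37 17 34
f 38 34 18
f 37 34 38
f 20 43 39
f 43 19 35
f 39 35 12
f 43 35 39



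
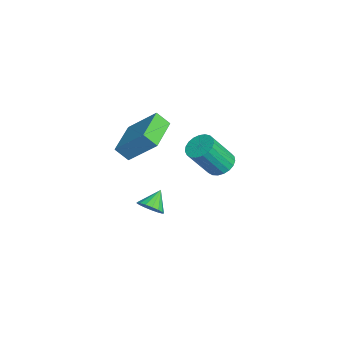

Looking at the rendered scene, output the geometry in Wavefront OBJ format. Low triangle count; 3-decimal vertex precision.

v 0.967 2.723 -0.908
v 1.537 3.305 -0.667
v 1.963 2.16 1.09
v 1.393 1.577 0.848
v 1.241 3.426 -0.517
v 1.667 2.28 1.24
v 0.897 3.424 -0.434
v 1.323 2.279 1.323
v 0.566 3.302 -0.433
v 0.992 2.157 1.323
v 0.303 3.079 -0.515
v 0.729 1.934 1.242
v 0.156 2.795 -0.664
v 0.582 1.65 1.092
v 0.149 2.498 -0.856
v 0.575 1.353 0.901
v 0.283 2.24 -1.057
v 0.709 1.095 0.7
v 0.536 2.066 -1.232
v 0.962 0.92 0.525
v 0.863 2.005 -1.351
v 1.289 0.859 0.406
v 1.208 2.068 -1.394
v 1.634 0.922 0.363
v 1.511 2.244 -1.352
v 1.937 1.099 0.404
v 1.721 2.503 -1.234
v 2.147 1.358 0.522
v 1.8 2.8 -1.06
v 2.226 1.655 0.697
v 1.735 3.084 -0.859
v 2.161 1.938 0.898
v 1.76 -0.966 -3.529
v 2.187 -1.219 -2.928
v 1 -0.354 -2.731
v 2.349 -0.896 -3.022
v 2.375 -0.588 -3.232
v 2.26 -0.367 -3.511
v 2.031 -0.284 -3.793
v 1.74 -0.356 -4.015
v 1.453 -0.568 -4.126
v 1.237 -0.871 -4.1
v 1.14 -1.196 -3.943
v 1.186 -1.468 -3.691
v 1.363 -1.625 -3.402
v 1.631 -1.631 -3.143
v 1.928 -1.484 -2.971
v 2.01 -1.366 2.094
v 1.822 -2.021 2.785
v 2.723 -0.009 3.573
v 2.535 -0.664 4.264
v 3.965 -2.156 1.876
v 3.777 -2.811 2.567
v 4.678 -0.799 3.355
v 4.49 -1.454 4.046
f 2 1 5
f 2 5 3
f 3 5 6
f 3 6 4
f 5 1 7
f 5 7 6
f 6 7 8
f 6 8 4
f 7 1 9
f 7 9 8
f 8 9 10
f 8 10 4
f 9 1 11
f 9 11 10
f 10 11 12
f 10 12 4
f 11 1 13
f 11 13 12
f 12 13 14
f 12 14 4
f 13 1 15
f 13 15 14
f 14 15 16
f 14 16 4
f 15 1 17
f 15 17 16
f 16 17 18
f 16 18 4
f 17 1 19
f 17 19 18
f 18 19 20
f 18 20 4
f 19 1 21
f 19 21 20
f 20 21 22
f 20 22 4
f 21 1 23
f 21 23 22
f 22 23 24
f 22 24 4
f 23 1 25
f 23 25 24
f 24 25 26
f 24 26 4
f 25 1 27
f 25 27 26
f 26 27 28
f 26 28 4
f 27 1 29
f 27 29 28
f 28 29 30
f 28 30 4
f 29 1 31
f 29 31 30
f 30 31 32
f 30 32 4
f 31 1 2
f 31 2 32
f 32 2 3
f 32 3 4
f 34 33 36
f 34 36 35
f 36 33 37
f 36 37 35
f 37 33 38
f 37 38 35
f 38 33 39
f 38 39 35
f 39 33 40
f 39 40 35
f 40 33 41
f 40 41 35
f 41 33 42
f 41 42 35
f 42 33 43
f 42 43 35
f 43 33 44
f 43 44 35
f 44 33 45
f 44 45 35
f 45 33 46
f 45 46 35
f 46 33 47
f 46 47 35
f 47 33 34
f 47 34 35
f 49 51 48
f 52 49 48
f 48 51 50
f 50 52 48
f 49 55 51
f 53 49 52
f 53 55 49
f 51 55 50
f 54 52 50
f 50 55 54
f 54 53 52
f 55 53 54



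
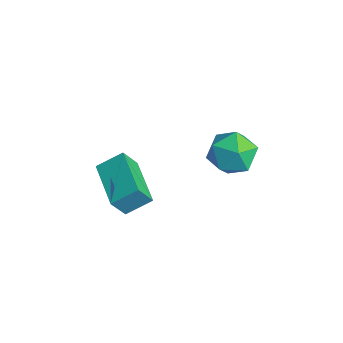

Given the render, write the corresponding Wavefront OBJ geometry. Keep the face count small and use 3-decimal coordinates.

v -3.98 -2.799 -2.174
v -3.697 -1.765 -1.532
v -3.987 -2.186 -3.159
v -3.704 -1.152 -2.517
v -1.876 -3.208 -2.443
v -1.593 -2.174 -1.801
v -1.883 -2.595 -3.428
v -1.6 -1.561 -2.786
v -3.284 2.554 -3.195
v -2.341 3.187 -3.169
v -2.679 1.593 -1.751
v -1.736 2.226 -1.725
v -2.737 2.686 -1.446
v -3.11 3.28 -2.339
v -1.91 1.5 -2.581
v -2.283 2.094 -3.474
v -1.492 2.535 -2.789
v -2.003 3.268 -2.088
v -3.017 1.512 -2.832
v -3.528 2.245 -2.131
f 2 4 1
f 5 2 1
f 1 4 3
f 3 5 1
f 2 8 4
f 6 2 5
f 6 8 2
f 4 8 3
f 7 5 3
f 3 8 7
f 7 6 5
f 8 6 7
f 9 20 14
f 9 14 10
f 9 10 16
f 9 16 19
f 9 19 20
f 10 14 18
f 14 20 13
f 20 19 11
f 19 16 15
f 16 10 17
f 12 18 13
f 12 13 11
f 12 11 15
f 12 15 17
f 12 17 18
f 13 18 14
f 11 13 20
f 15 11 19
f 17 15 16
f 18 17 10



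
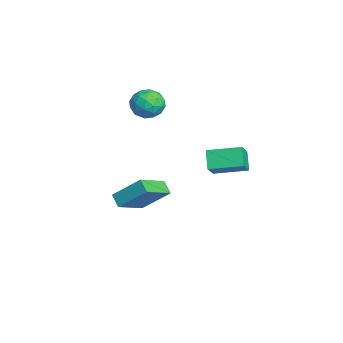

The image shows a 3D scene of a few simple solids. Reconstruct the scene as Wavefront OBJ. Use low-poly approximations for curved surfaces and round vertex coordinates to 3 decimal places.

v -0.799 -2.87 -5.307
v -1.491 -3.127 -4.774
v -0.279 -1.396 -3.92
v -0.97 -1.653 -3.387
v 0.51 -4.287 -4.293
v -0.181 -4.544 -3.76
v 1.031 -2.813 -2.906
v 0.339 -3.07 -2.373
v -3.517 -1.65 1.824
v -2.741 -1.81 2.515
v -2.879 -2.87 0.825
v -2.103 -3.03 1.516
v -3.09 -3.295 1.763
v -3.484 -2.541 2.381
v -2.136 -2.139 0.959
v -2.53 -1.385 1.577
v -1.887 -2.112 1.981
v -2.477 -2.827 2.477
v -3.143 -1.853 0.863
v -3.733 -2.568 1.359
v -3.185 -1.623 2.258
v -2.435 -3.057 1.082
v -3.015 -3.213 1.228
v -2.559 -3.307 1.634
v -3.622 -2.053 2.178
v -3.166 -2.147 2.585
v -3.371 -3.02 2.142
v -2.454 -2.533 0.755
v -1.998 -2.627 1.162
v -3.061 -1.373 1.706
v -2.605 -1.467 2.112
v -2.249 -1.66 1.198
v -2.227 -1.895 2.35
v -1.852 -2.612 1.762
v -1.871 -2.088 1.435
v -2.103 -1.645 1.798
v -2.574 -2.315 2.641
v -2.199 -3.032 2.054
v -2.779 -3.188 2.199
v -3.011 -2.745 2.562
v -2.072 -2.493 2.327
v -3.421 -1.648 1.286
v -3.046 -2.365 0.699
v -2.609 -1.935 0.778
v -2.841 -1.492 1.141
v -3.768 -2.068 1.578
v -3.393 -2.785 0.99
v -3.517 -3.035 1.542
v -3.749 -2.592 1.905
v -3.548 -2.187 1.013
v 2.85 0.342 0.747
v 3.778 -0.076 1.649
v 3.291 2.121 1.118
v 4.219 1.703 2.021
v 3.701 0.317 -0.141
v 4.629 -0.101 0.762
v 4.142 2.096 0.231
v 5.07 1.678 1.133
f 2 4 1
f 5 2 1
f 1 4 3
f 3 5 1
f 2 8 4
f 6 2 5
f 6 8 2
f 4 8 3
f 7 5 3
f 3 8 7
f 7 6 5
f 8 6 7
f 9 46 25
f 46 20 49
f 25 49 14
f 46 49 25
f 9 25 21
f 25 14 26
f 21 26 10
f 25 26 21
f 9 21 30
f 21 10 31
f 30 31 16
f 21 31 30
f 9 30 42
f 30 16 45
f 42 45 19
f 30 45 42
f 9 42 46
f 42 19 50
f 46 50 20
f 42 50 46
f 10 26 37
f 26 14 40
f 37 40 18
f 26 40 37
f 14 49 27
f 49 20 48
f 27 48 13
f 49 48 27
f 20 50 47
f 50 19 43
f 47 43 11
f 50 43 47
f 19 45 44
f 45 16 32
f 44 32 15
f 45 32 44
f 16 31 36
f 31 10 33
f 36 33 17
f 31 33 36
f 12 38 24
f 38 18 39
f 24 39 13
f 38 39 24
f 12 24 22
f 24 13 23
f 22 23 11
f 24 23 22
f 12 22 29
f 22 11 28
f 29 28 15
f 22 28 29
f 12 29 34
f 29 15 35
f 34 35 17
f 29 35 34
f 12 34 38
f 34 17 41
f 38 41 18
f 34 41 38
f 13 39 27
f 39 18 40
f 27 40 14
f 39 40 27
f 11 23 47
f 23 13 48
f 47 48 20
f 23 48 47
f 15 28 44
f 28 11 43
f 44 43 19
f 28 43 44
f 17 35 36
f 35 15 32
f 36 32 16
f 35 32 36
f 18 41 37
f 41 17 33
f 37 33 10
f 41 33 37
f 52 54 51
f 55 52 51
f 51 54 53
f 53 55 51
f 52 58 54
f 56 52 55
f 56 58 52
f 54 58 53
f 57 55 53
f 53 58 57
f 57 56 55
f 58 56 57



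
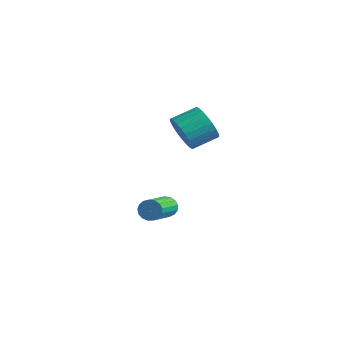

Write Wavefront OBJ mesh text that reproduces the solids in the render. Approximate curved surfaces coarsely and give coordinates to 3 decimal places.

v 1.393 3.419 -2.743
v 1.696 3.41 -3.238
v 2.61 1.912 -2.651
v 2.307 1.921 -2.157
v 1.849 3.569 -3.069
v 2.763 2.071 -2.483
v 1.897 3.694 -2.826
v 2.811 2.196 -2.239
v 1.83 3.756 -2.564
v 2.744 2.258 -1.977
v 1.663 3.74 -2.343
v 2.576 2.242 -1.756
v 1.434 3.651 -2.213
v 2.348 2.153 -1.627
v 1.195 3.509 -2.205
v 2.109 2.011 -1.619
v 1.002 3.346 -2.321
v 1.916 1.848 -1.734
v 0.899 3.2 -2.533
v 1.813 1.702 -1.946
v 0.909 3.104 -2.793
v 1.823 1.606 -2.207
v 1.029 3.08 -3.042
v 1.943 1.582 -2.456
v 1.233 3.134 -3.222
v 2.147 1.636 -2.636
v 1.474 3.253 -3.293
v 2.388 1.755 -2.707
v 3.224 2.921 2.5
v 3.945 3.003 1.887
v 4.257 4.142 2.406
v 3.536 4.059 3.02
v 3.67 3.165 1.698
v 3.982 4.303 2.217
v 3.327 3.289 1.631
v 3.639 4.428 2.15
v 2.969 3.358 1.696
v 3.281 4.496 2.216
v 2.649 3.359 1.884
v 2.961 4.498 2.404
v 2.417 3.294 2.166
v 2.729 4.433 2.685
v 2.308 3.173 2.498
v 2.62 4.311 3.018
v 2.338 3.012 2.831
v 2.65 4.151 3.351
v 2.503 2.838 3.114
v 2.815 3.977 3.633
v 2.778 2.677 3.303
v 3.09 3.815 3.822
v 3.121 2.552 3.37
v 3.433 3.691 3.889
v 3.479 2.484 3.304
v 3.791 3.622 3.824
v 3.799 2.482 3.116
v 4.111 3.621 3.636
v 4.031 2.547 2.835
v 4.343 3.686 3.354
v 4.14 2.669 2.502
v 4.452 3.807 3.022
v 4.11 2.829 2.169
v 4.422 3.968 2.689
f 2 1 5
f 2 5 3
f 3 5 6
f 3 6 4
f 5 1 7
f 5 7 6
f 6 7 8
f 6 8 4
f 7 1 9
f 7 9 8
f 8 9 10
f 8 10 4
f 9 1 11
f 9 11 10
f 10 11 12
f 10 12 4
f 11 1 13
f 11 13 12
f 12 13 14
f 12 14 4
f 13 1 15
f 13 15 14
f 14 15 16
f 14 16 4
f 15 1 17
f 15 17 16
f 16 17 18
f 16 18 4
f 17 1 19
f 17 19 18
f 18 19 20
f 18 20 4
f 19 1 21
f 19 21 20
f 20 21 22
f 20 22 4
f 21 1 23
f 21 23 22
f 22 23 24
f 22 24 4
f 23 1 25
f 23 25 24
f 24 25 26
f 24 26 4
f 25 1 27
f 25 27 26
f 26 27 28
f 26 28 4
f 27 1 2
f 27 2 28
f 28 2 3
f 28 3 4
f 30 29 33
f 30 33 31
f 31 33 34
f 31 34 32
f 33 29 35
f 33 35 34
f 34 35 36
f 34 36 32
f 35 29 37
f 35 37 36
f 36 37 38
f 36 38 32
f 37 29 39
f 37 39 38
f 38 39 40
f 38 40 32
f 39 29 41
f 39 41 40
f 40 41 42
f 40 42 32
f 41 29 43
f 41 43 42
f 42 43 44
f 42 44 32
f 43 29 45
f 43 45 44
f 44 45 46
f 44 46 32
f 45 29 47
f 45 47 46
f 46 47 48
f 46 48 32
f 47 29 49
f 47 49 48
f 48 49 50
f 48 50 32
f 49 29 51
f 49 51 50
f 50 51 52
f 50 52 32
f 51 29 53
f 51 53 52
f 52 53 54
f 52 54 32
f 53 29 55
f 53 55 54
f 54 55 56
f 54 56 32
f 55 29 57
f 55 57 56
f 56 57 58
f 56 58 32
f 57 29 59
f 57 59 58
f 58 59 60
f 58 60 32
f 59 29 61
f 59 61 60
f 60 61 62
f 60 62 32
f 61 29 30
f 61 30 62
f 62 30 31
f 62 31 32



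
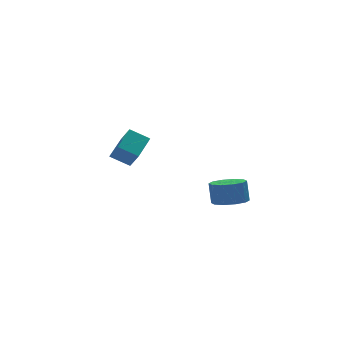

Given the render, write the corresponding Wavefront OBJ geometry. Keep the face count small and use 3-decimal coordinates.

v -0.644 -2.499 -3.375
v 0.309 -2.317 -3.39
v 0.276 -2.039 -2.121
v -0.676 -2.221 -2.105
v 0.02 -1.805 -3.51
v -0.012 -1.527 -2.24
v -0.522 -1.558 -3.577
v -0.554 -1.281 -2.308
v -1.111 -1.671 -3.568
v -1.143 -1.393 -2.298
v -1.521 -2.1 -3.484
v -1.553 -1.822 -2.215
v -1.596 -2.681 -3.359
v -1.629 -2.403 -2.09
v -1.308 -3.193 -3.24
v -1.34 -2.915 -1.97
v -0.766 -3.439 -3.172
v -0.798 -3.162 -1.903
v -0.177 -3.327 -3.182
v -0.209 -3.049 -1.912
v 0.233 -2.898 -3.265
v 0.201 -2.62 -1.996
v -4.762 3.994 -1.896
v -4.559 3.278 -0.994
v -3.631 5.224 -1.174
v -3.428 4.507 -0.272
v -3.792 3.473 -2.528
v -3.589 2.756 -1.626
v -2.661 4.702 -1.806
v -2.458 3.986 -0.904
f 2 1 5
f 2 5 3
f 3 5 6
f 3 6 4
f 5 1 7
f 5 7 6
f 6 7 8
f 6 8 4
f 7 1 9
f 7 9 8
f 8 9 10
f 8 10 4
f 9 1 11
f 9 11 10
f 10 11 12
f 10 12 4
f 11 1 13
f 11 13 12
f 12 13 14
f 12 14 4
f 13 1 15
f 13 15 14
f 14 15 16
f 14 16 4
f 15 1 17
f 15 17 16
f 16 17 18
f 16 18 4
f 17 1 19
f 17 19 18
f 18 19 20
f 18 20 4
f 19 1 21
f 19 21 20
f 20 21 22
f 20 22 4
f 21 1 2
f 21 2 22
f 22 2 3
f 22 3 4
f 24 26 23
f 27 24 23
f 23 26 25
f 25 27 23
f 24 30 26
f 28 24 27
f 28 30 24
f 26 30 25
f 29 27 25
f 25 30 29
f 29 28 27
f 30 28 29



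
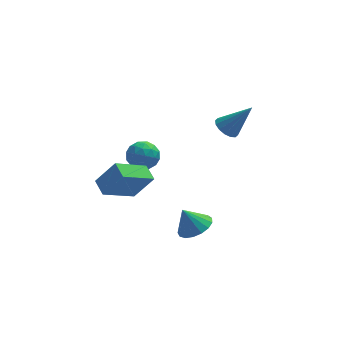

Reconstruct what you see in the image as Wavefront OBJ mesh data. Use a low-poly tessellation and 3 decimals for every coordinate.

v 0.705 -2.418 -3.983
v 1.484 -2.671 -3.542
v 0.115 -2.242 -2.837
v 1.526 -2.231 -3.589
v 1.38 -1.833 -3.725
v 1.079 -1.569 -3.921
v 0.693 -1.5 -4.13
v 0.309 -1.641 -4.306
v 0.016 -1.96 -4.408
v -0.119 -2.385 -4.412
v -0.066 -2.816 -4.318
v 0.164 -3.157 -4.147
v 0.518 -3.328 -3.938
v 0.915 -3.291 -3.74
v 1.263 -3.054 -3.597
v 2.882 3.041 -1.237
v 3.424 2.842 -1.683
v 4.098 2.879 0.317
v 3.448 3.219 -1.662
v 3.32 3.548 -1.527
v 3.074 3.741 -1.315
v 2.777 3.746 -1.081
v 2.508 3.563 -0.89
v 2.339 3.24 -0.791
v 2.315 2.863 -0.812
v 2.444 2.534 -0.946
v 2.689 2.341 -1.159
v 2.986 2.335 -1.392
v 3.255 2.519 -1.584
v -2.006 1.846 -1.282
v -1.141 2.031 -1.152
v -1.659 1.009 -2.408
v -0.794 1.194 -2.278
v -1.237 0.691 -1.687
v -1.452 1.208 -0.991
v -1.348 1.832 -2.569
v -1.563 2.349 -1.873
v -0.735 2.022 -1.947
v -0.666 1.317 -1.402
v -2.134 1.723 -2.158
v -2.065 1.018 -1.613
v -1.604 2.012 -1.118
v -1.196 1.028 -2.442
v -1.456 0.733 -2.095
v -0.948 0.841 -2.019
v -1.787 1.528 -1.023
v -1.279 1.637 -0.947
v -1.335 0.849 -1.262
v -1.521 1.403 -2.613
v -1.013 1.512 -2.537
v -1.852 2.199 -1.541
v -1.344 2.307 -1.465
v -1.465 2.191 -2.298
v -0.857 2.115 -1.509
v -0.652 1.623 -2.171
v -0.978 1.998 -2.342
v -1.105 2.302 -1.933
v -0.817 1.701 -1.189
v -0.612 1.209 -1.851
v -0.873 0.913 -1.504
v -0.999 1.217 -1.094
v -0.578 1.695 -1.656
v -2.188 1.831 -1.709
v -1.983 1.339 -2.371
v -1.801 1.823 -2.466
v -1.927 2.127 -2.056
v -2.148 1.417 -1.389
v -1.943 0.925 -2.051
v -1.695 0.738 -1.627
v -1.822 1.042 -1.218
v -2.222 1.345 -1.904
v -3.655 -3.17 -0.546
v -2.719 -3.291 0.746
v -3.943 -2.323 -0.258
v -3.007 -2.444 1.034
v -2.153 -2.316 -1.554
v -1.217 -2.437 -0.262
v -2.441 -1.469 -1.266
v -1.505 -1.59 0.026
f 2 1 4
f 2 4 3
f 4 1 5
f 4 5 3
f 5 1 6
f 5 6 3
f 6 1 7
f 6 7 3
f 7 1 8
f 7 8 3
f 8 1 9
f 8 9 3
f 9 1 10
f 9 10 3
f 10 1 11
f 10 11 3
f 11 1 12
f 11 12 3
f 12 1 13
f 12 13 3
f 13 1 14
f 13 14 3
f 14 1 15
f 14 15 3
f 15 1 2
f 15 2 3
f 17 16 19
f 17 19 18
f 19 16 20
f 19 20 18
f 20 16 21
f 20 21 18
f 21 16 22
f 21 22 18
f 22 16 23
f 22 23 18
f 23 16 24
f 23 24 18
f 24 16 25
f 24 25 18
f 25 16 26
f 25 26 18
f 26 16 27
f 26 27 18
f 27 16 28
f 27 28 18
f 28 16 29
f 28 29 18
f 29 16 17
f 29 17 18
f 30 67 46
f 67 41 70
f 46 70 35
f 67 70 46
f 30 46 42
f 46 35 47
f 42 47 31
f 46 47 42
f 30 42 51
f 42 31 52
f 51 52 37
f 42 52 51
f 30 51 63
f 51 37 66
f 63 66 40
f 51 66 63
f 30 63 67
f 63 40 71
f 67 71 41
f 63 71 67
f 31 47 58
f 47 35 61
f 58 61 39
f 47 61 58
f 35 70 48
f 70 41 69
f 48 69 34
f 70 69 48
f 41 71 68
f 71 40 64
f 68 64 32
f 71 64 68
f 40 66 65
f 66 37 53
f 65 53 36
f 66 53 65
f 37 52 57
f 52 31 54
f 57 54 38
f 52 54 57
f 33 59 45
f 59 39 60
f 45 60 34
f 59 60 45
f 33 45 43
f 45 34 44
f 43 44 32
f 45 44 43
f 33 43 50
f 43 32 49
f 50 49 36
f 43 49 50
f 33 50 55
f 50 36 56
f 55 56 38
f 50 56 55
f 33 55 59
f 55 38 62
f 59 62 39
f 55 62 59
f 34 60 48
f 60 39 61
f 48 61 35
f 60 61 48
f 32 44 68
f 44 34 69
f 68 69 41
f 44 69 68
f 36 49 65
f 49 32 64
f 65 64 40
f 49 64 65
f 38 56 57
f 56 36 53
f 57 53 37
f 56 53 57
f 39 62 58
f 62 38 54
f 58 54 31
f 62 54 58
f 73 75 72
f 76 73 72
f 72 75 74
f 74 76 72
f 73 79 75
f 77 73 76
f 77 79 73
f 75 79 74
f 78 76 74
f 74 79 78
f 78 77 76
f 79 77 78



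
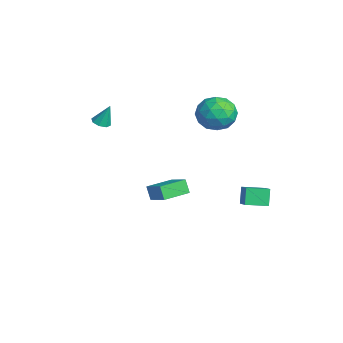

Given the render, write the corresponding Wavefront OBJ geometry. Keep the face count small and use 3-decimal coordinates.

v 2.121 3.12 -0.912
v 3.154 3.067 -0.343
v 2.295 4.373 -1.109
v 3.327 4.32 -0.54
v 2.633 2.9 -1.86
v 3.665 2.847 -1.291
v 2.806 4.153 -2.057
v 3.839 4.1 -1.488
v -3.312 -0.448 -4.747
v -3.738 -0.576 -3.907
v -3.884 1.152 -4.793
v -4.31 1.024 -3.954
v -2.07 0.016 -4.046
v -2.496 -0.112 -3.207
v -2.642 1.616 -4.093
v -3.068 1.488 -3.253
v -3.995 4.112 1.542
v -3.076 4.26 2.362
v -3.304 2.28 1.098
v -2.385 2.428 1.918
v -3.555 2.311 2.313
v -3.982 3.443 2.587
v -2.398 3.097 0.873
v -2.825 4.229 1.147
v -2.089 3.633 1.948
v -2.804 3.147 2.838
v -3.576 3.393 0.622
v -4.291 2.907 1.512
v -3.596 4.347 1.991
v -2.784 2.193 1.469
v -3.472 2.124 1.701
v -2.931 2.212 2.183
v -4.129 3.866 2.123
v -3.589 3.954 2.605
v -3.87 2.808 2.576
v -2.791 2.586 0.855
v -2.251 2.674 1.337
v -3.449 4.328 1.277
v -2.908 4.416 1.759
v -2.51 3.732 0.884
v -2.476 4.065 2.23
v -2.069 2.989 1.969
v -2.077 3.382 1.355
v -2.328 4.047 1.516
v -2.896 3.78 2.753
v -2.49 2.703 2.492
v -3.178 2.634 2.724
v -3.429 3.3 2.885
v -2.316 3.411 2.51
v -3.89 3.837 0.968
v -3.484 2.76 0.707
v -2.951 3.24 0.575
v -3.202 3.906 0.736
v -4.311 3.551 1.491
v -3.904 2.475 1.23
v -4.052 2.493 1.944
v -4.303 3.158 2.105
v -4.064 3.129 0.95
v -1.679 -3.536 2.918
v -1.17 -3.768 2.941
v -1.521 -3.064 4.162
v -1.161 -3.368 2.788
v -1.455 -3.066 2.711
v -1.88 -3.039 2.755
v -2.188 -3.303 2.894
v -2.198 -3.703 3.047
v -1.903 -4.005 3.124
v -1.478 -4.032 3.08
f 2 4 1
f 5 2 1
f 1 4 3
f 3 5 1
f 2 8 4
f 6 2 5
f 6 8 2
f 4 8 3
f 7 5 3
f 3 8 7
f 7 6 5
f 8 6 7
f 10 12 9
f 13 10 9
f 9 12 11
f 11 13 9
f 10 16 12
f 14 10 13
f 14 16 10
f 12 16 11
f 15 13 11
f 11 16 15
f 15 14 13
f 16 14 15
f 17 54 33
f 54 28 57
f 33 57 22
f 54 57 33
f 17 33 29
f 33 22 34
f 29 34 18
f 33 34 29
f 17 29 38
f 29 18 39
f 38 39 24
f 29 39 38
f 17 38 50
f 38 24 53
f 50 53 27
f 38 53 50
f 17 50 54
f 50 27 58
f 54 58 28
f 50 58 54
f 18 34 45
f 34 22 48
f 45 48 26
f 34 48 45
f 22 57 35
f 57 28 56
f 35 56 21
f 57 56 35
f 28 58 55
f 58 27 51
f 55 51 19
f 58 51 55
f 27 53 52
f 53 24 40
f 52 40 23
f 53 40 52
f 24 39 44
f 39 18 41
f 44 41 25
f 39 41 44
f 20 46 32
f 46 26 47
f 32 47 21
f 46 47 32
f 20 32 30
f 32 21 31
f 30 31 19
f 32 31 30
f 20 30 37
f 30 19 36
f 37 36 23
f 30 36 37
f 20 37 42
f 37 23 43
f 42 43 25
f 37 43 42
f 20 42 46
f 42 25 49
f 46 49 26
f 42 49 46
f 21 47 35
f 47 26 48
f 35 48 22
f 47 48 35
f 19 31 55
f 31 21 56
f 55 56 28
f 31 56 55
f 23 36 52
f 36 19 51
f 52 51 27
f 36 51 52
f 25 43 44
f 43 23 40
f 44 40 24
f 43 40 44
f 26 49 45
f 49 25 41
f 45 41 18
f 49 41 45
f 60 59 62
f 60 62 61
f 62 59 63
f 62 63 61
f 63 59 64
f 63 64 61
f 64 59 65
f 64 65 61
f 65 59 66
f 65 66 61
f 66 59 67
f 66 67 61
f 67 59 68
f 67 68 61
f 68 59 60
f 68 60 61



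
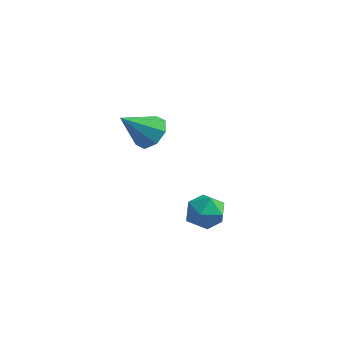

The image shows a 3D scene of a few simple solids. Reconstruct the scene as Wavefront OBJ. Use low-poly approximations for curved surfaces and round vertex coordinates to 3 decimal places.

v 3.638 -1.872 -3.744
v 4.499 -2.429 -3.924
v 3.121 -3.031 -2.636
v 3.982 -3.588 -2.816
v 4.047 -2.675 -2.32
v 4.366 -1.959 -3.005
v 3.254 -3.501 -3.555
v 3.573 -2.785 -4.24
v 4.261 -3.436 -3.807
v 4.752 -2.925 -3.044
v 2.868 -2.535 -3.516
v 3.359 -2.024 -2.753
v -1.992 3.094 -3.502
v -1.254 2.338 -3.592
v -3.008 1.926 -2.038
v -1.068 2.888 -3.024
v -1.424 3.558 -2.737
v -2.112 3.956 -2.897
v -2.73 3.849 -3.412
v -2.916 3.3 -3.979
v -2.56 2.63 -4.267
v -1.872 2.231 -4.106
f 1 12 6
f 1 6 2
f 1 2 8
f 1 8 11
f 1 11 12
f 2 6 10
f 6 12 5
f 12 11 3
f 11 8 7
f 8 2 9
f 4 10 5
f 4 5 3
f 4 3 7
f 4 7 9
f 4 9 10
f 5 10 6
f 3 5 12
f 7 3 11
f 9 7 8
f 10 9 2
f 14 13 16
f 14 16 15
f 16 13 17
f 16 17 15
f 17 13 18
f 17 18 15
f 18 13 19
f 18 19 15
f 19 13 20
f 19 20 15
f 20 13 21
f 20 21 15
f 21 13 22
f 21 22 15
f 22 13 14
f 22 14 15



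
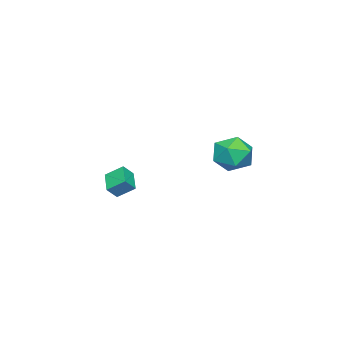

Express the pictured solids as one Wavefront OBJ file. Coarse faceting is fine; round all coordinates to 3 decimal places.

v -2.64 -4.044 -2.964
v -2.073 -4.339 -2.317
v -2.93 -3.072 -2.268
v -2.363 -3.367 -1.62
v -1.537 -3.273 -3.58
v -0.97 -3.568 -2.932
v -1.827 -2.301 -2.883
v -1.26 -2.596 -2.236
v -1.944 4.406 0.922
v -1.159 3.469 1.188
v -3.061 3.151 -0.208
v -2.276 2.214 0.058
v -3.012 2.686 0.953
v -2.322 3.462 1.651
v -1.898 3.158 -0.671
v -1.208 3.934 0.027
v -1.131 2.697 0.203
v -1.819 2.406 1.207
v -2.401 4.214 -0.227
v -3.089 3.923 0.777
f 2 4 1
f 5 2 1
f 1 4 3
f 3 5 1
f 2 8 4
f 6 2 5
f 6 8 2
f 4 8 3
f 7 5 3
f 3 8 7
f 7 6 5
f 8 6 7
f 9 20 14
f 9 14 10
f 9 10 16
f 9 16 19
f 9 19 20
f 10 14 18
f 14 20 13
f 20 19 11
f 19 16 15
f 16 10 17
f 12 18 13
f 12 13 11
f 12 11 15
f 12 15 17
f 12 17 18
f 13 18 14
f 11 13 20
f 15 11 19
f 17 15 16
f 18 17 10



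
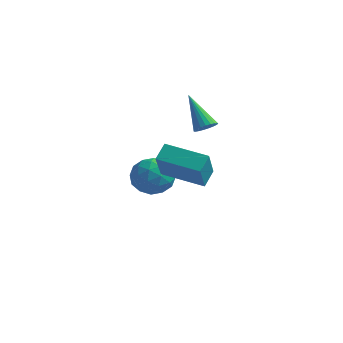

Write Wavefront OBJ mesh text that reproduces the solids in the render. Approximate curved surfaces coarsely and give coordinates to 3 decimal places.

v 0.281 3.035 -0.272
v 0.685 2.811 0.111
v -0.981 3.465 1.312
v 0.752 3.051 0.1
v 0.738 3.288 0.024
v 0.645 3.482 -0.103
v 0.489 3.598 -0.259
v 0.297 3.617 -0.417
v 0.102 3.536 -0.55
v -0.062 3.367 -0.635
v -0.166 3.142 -0.657
v -0.193 2.898 -0.613
v -0.138 2.678 -0.509
v -0.011 2.519 -0.364
v 0.167 2.45 -0.204
v 0.365 2.482 -0.055
v 0.548 2.61 0.057
v -2.575 1.082 -3.355
v -2.197 1.714 -4.191
v -1.023 1.326 -2.469
v -0.645 1.958 -3.305
v -1.473 2.328 -2.658
v -2.432 2.177 -3.205
v -0.788 0.863 -3.455
v -1.747 0.712 -4.002
v -1.092 1.579 -4.253
v -1.516 2.484 -3.761
v -1.704 0.556 -2.899
v -2.128 1.461 -2.407
v -2.522 1.376 -3.851
v -0.698 1.664 -2.809
v -1.185 1.881 -2.429
v -0.963 2.253 -2.92
v -2.661 1.648 -3.271
v -2.438 2.02 -3.763
v -2.013 2.381 -2.861
v -0.782 1.02 -2.897
v -0.559 1.392 -3.389
v -2.257 0.787 -3.74
v -2.035 1.159 -4.231
v -1.207 0.659 -3.799
v -1.651 1.668 -4.379
v -0.739 1.812 -3.858
v -0.822 1.168 -3.946
v -1.386 1.079 -4.268
v -1.9 2.201 -4.089
v -0.988 2.344 -3.569
v -1.475 2.562 -3.188
v -2.038 2.473 -3.51
v -1.251 2.121 -4.126
v -2.232 0.696 -3.091
v -1.32 0.839 -2.571
v -1.182 0.567 -3.15
v -1.745 0.478 -3.472
v -2.481 1.228 -2.802
v -1.569 1.372 -2.281
v -1.834 1.961 -2.392
v -2.398 1.872 -2.714
v -1.969 0.919 -2.534
v 1.757 -2.53 -0.605
v 2.337 -3.73 0.926
v 1.701 -1.802 -0.012
v 2.281 -3.002 1.518
v 3.679 -2.078 -0.978
v 4.259 -3.278 0.552
v 3.623 -1.35 -0.386
v 4.203 -2.55 1.145
f 2 1 4
f 2 4 3
f 4 1 5
f 4 5 3
f 5 1 6
f 5 6 3
f 6 1 7
f 6 7 3
f 7 1 8
f 7 8 3
f 8 1 9
f 8 9 3
f 9 1 10
f 9 10 3
f 10 1 11
f 10 11 3
f 11 1 12
f 11 12 3
f 12 1 13
f 12 13 3
f 13 1 14
f 13 14 3
f 14 1 15
f 14 15 3
f 15 1 16
f 15 16 3
f 16 1 17
f 16 17 3
f 17 1 2
f 17 2 3
f 18 55 34
f 55 29 58
f 34 58 23
f 55 58 34
f 18 34 30
f 34 23 35
f 30 35 19
f 34 35 30
f 18 30 39
f 30 19 40
f 39 40 25
f 30 40 39
f 18 39 51
f 39 25 54
f 51 54 28
f 39 54 51
f 18 51 55
f 51 28 59
f 55 59 29
f 51 59 55
f 19 35 46
f 35 23 49
f 46 49 27
f 35 49 46
f 23 58 36
f 58 29 57
f 36 57 22
f 58 57 36
f 29 59 56
f 59 28 52
f 56 52 20
f 59 52 56
f 28 54 53
f 54 25 41
f 53 41 24
f 54 41 53
f 25 40 45
f 40 19 42
f 45 42 26
f 40 42 45
f 21 47 33
f 47 27 48
f 33 48 22
f 47 48 33
f 21 33 31
f 33 22 32
f 31 32 20
f 33 32 31
f 21 31 38
f 31 20 37
f 38 37 24
f 31 37 38
f 21 38 43
f 38 24 44
f 43 44 26
f 38 44 43
f 21 43 47
f 43 26 50
f 47 50 27
f 43 50 47
f 22 48 36
f 48 27 49
f 36 49 23
f 48 49 36
f 20 32 56
f 32 22 57
f 56 57 29
f 32 57 56
f 24 37 53
f 37 20 52
f 53 52 28
f 37 52 53
f 26 44 45
f 44 24 41
f 45 41 25
f 44 41 45
f 27 50 46
f 50 26 42
f 46 42 19
f 50 42 46
f 61 63 60
f 64 61 60
f 60 63 62
f 62 64 60
f 61 67 63
f 65 61 64
f 65 67 61
f 63 67 62
f 66 64 62
f 62 67 66
f 66 65 64
f 67 65 66



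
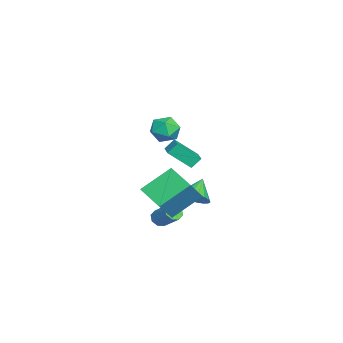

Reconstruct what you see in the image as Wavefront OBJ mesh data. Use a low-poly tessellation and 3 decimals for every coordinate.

v 0.247 -2.942 -4.116
v 0.685 -3.306 -4.128
v 1.411 -2.462 -3.216
v 0.973 -2.098 -3.204
v 0.715 -2.999 -4.436
v 1.441 -2.154 -3.524
v 0.471 -2.658 -4.557
v 1.197 -1.814 -3.644
v 0.095 -2.484 -4.42
v 0.821 -1.64 -3.507
v -0.191 -2.578 -4.104
v 0.535 -1.734 -3.192
v -0.221 -2.886 -3.796
v 0.505 -2.041 -2.884
v 0.023 -3.226 -3.676
v 0.749 -2.382 -2.763
v 0.399 -3.4 -3.813
v 1.125 -2.556 -2.9
v -1.856 -1.318 -3.546
v -1.234 -1.418 -2.861
v -2.864 -0.942 -2.574
v -1.189 -1.021 -2.969
v -1.277 -0.682 -3.19
v -1.479 -0.47 -3.482
v -1.756 -0.425 -3.787
v -2.052 -0.557 -4.044
v -2.31 -0.84 -4.202
v -2.477 -1.217 -4.23
v -2.522 -1.614 -4.123
v -2.434 -1.953 -3.901
v -2.232 -2.166 -3.609
v -1.955 -2.21 -3.305
v -1.659 -2.078 -3.048
v -1.401 -1.795 -2.89
v -0.649 -1.513 -0.338
v -0.509 -2.751 0.759
v -0.873 -1.018 0.25
v -0.734 -2.257 1.346
v 0.394 -1.243 -0.166
v 0.533 -2.482 0.93
v 0.169 -0.749 0.421
v 0.309 -1.987 1.518
v 1.747 -1.813 3.414
v 2.554 -1.606 3.766
v 2.186 -3.194 3.214
v 2.993 -2.987 3.566
v 2.26 -3.002 4.095
v 1.988 -2.148 4.218
v 2.752 -2.652 2.762
v 2.48 -1.798 2.885
v 3.175 -2.125 3.363
v 2.871 -2.341 4.187
v 1.869 -2.459 2.793
v 1.565 -2.675 3.617
v 1.135 -3.179 -2.326
v 0.336 -1.667 -1.09
v 2.291 -2.065 -2.942
v 1.491 -0.553 -1.706
v 2.389 -3.687 -0.894
v 1.589 -2.175 0.342
v 3.544 -2.573 -1.51
v 2.745 -1.061 -0.274
f 2 1 5
f 2 5 3
f 3 5 6
f 3 6 4
f 5 1 7
f 5 7 6
f 6 7 8
f 6 8 4
f 7 1 9
f 7 9 8
f 8 9 10
f 8 10 4
f 9 1 11
f 9 11 10
f 10 11 12
f 10 12 4
f 11 1 13
f 11 13 12
f 12 13 14
f 12 14 4
f 13 1 15
f 13 15 14
f 14 15 16
f 14 16 4
f 15 1 17
f 15 17 16
f 16 17 18
f 16 18 4
f 17 1 2
f 17 2 18
f 18 2 3
f 18 3 4
f 20 19 22
f 20 22 21
f 22 19 23
f 22 23 21
f 23 19 24
f 23 24 21
f 24 19 25
f 24 25 21
f 25 19 26
f 25 26 21
f 26 19 27
f 26 27 21
f 27 19 28
f 27 28 21
f 28 19 29
f 28 29 21
f 29 19 30
f 29 30 21
f 30 19 31
f 30 31 21
f 31 19 32
f 31 32 21
f 32 19 33
f 32 33 21
f 33 19 34
f 33 34 21
f 34 19 20
f 34 20 21
f 36 38 35
f 39 36 35
f 35 38 37
f 37 39 35
f 36 42 38
f 40 36 39
f 40 42 36
f 38 42 37
f 41 39 37
f 37 42 41
f 41 40 39
f 42 40 41
f 43 54 48
f 43 48 44
f 43 44 50
f 43 50 53
f 43 53 54
f 44 48 52
f 48 54 47
f 54 53 45
f 53 50 49
f 50 44 51
f 46 52 47
f 46 47 45
f 46 45 49
f 46 49 51
f 46 51 52
f 47 52 48
f 45 47 54
f 49 45 53
f 51 49 50
f 52 51 44
f 56 58 55
f 59 56 55
f 55 58 57
f 57 59 55
f 56 62 58
f 60 56 59
f 60 62 56
f 58 62 57
f 61 59 57
f 57 62 61
f 61 60 59
f 62 60 61

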